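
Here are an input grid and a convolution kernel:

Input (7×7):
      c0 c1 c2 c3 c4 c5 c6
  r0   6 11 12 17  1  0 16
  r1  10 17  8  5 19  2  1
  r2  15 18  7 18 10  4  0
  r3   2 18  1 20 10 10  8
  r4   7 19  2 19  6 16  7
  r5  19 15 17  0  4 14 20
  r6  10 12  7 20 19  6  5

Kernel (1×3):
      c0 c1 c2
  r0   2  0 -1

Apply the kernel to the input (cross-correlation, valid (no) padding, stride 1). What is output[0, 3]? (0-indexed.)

34

The receptive field on the input at this output position is [17 1 0]. Elementwise product with the kernel and sum: 17·2 + 0·-1.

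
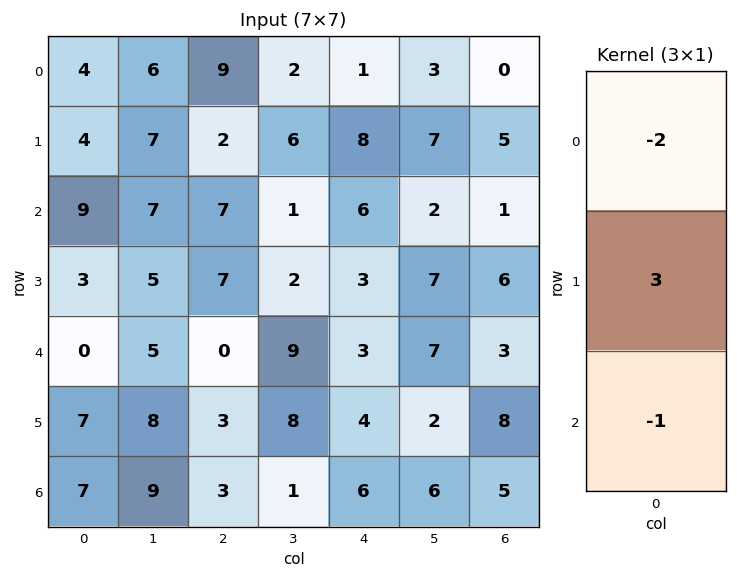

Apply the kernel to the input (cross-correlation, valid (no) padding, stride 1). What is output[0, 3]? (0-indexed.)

The receptive field on the input at this output position is [2 / 6 / 1]. Elementwise product with the kernel and sum: 2·-2 + 6·3 + 1·-1.

13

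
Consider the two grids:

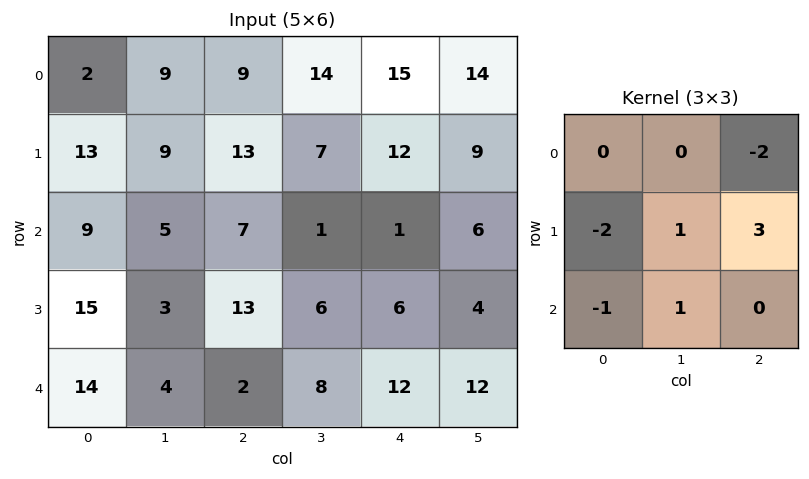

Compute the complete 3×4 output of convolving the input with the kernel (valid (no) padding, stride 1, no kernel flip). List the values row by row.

0 -10 -19 -3
-30 -4 -41 -1
-12 21 2 -2

Output[0,0]: The receptive field on the input at this output position is [2 9 9 / 13 9 13 / 9 5 7]. Elementwise product with the kernel and sum: 9·-2 + 13·-2 + 9·1 + 13·3 + 9·-1 + 5·1.
Output[0,1]: The receptive field on the input at this output position is [9 9 14 / 9 13 7 / 5 7 1]. Elementwise product with the kernel and sum: 14·-2 + 9·-2 + 13·1 + 7·3 + 5·-1 + 7·1.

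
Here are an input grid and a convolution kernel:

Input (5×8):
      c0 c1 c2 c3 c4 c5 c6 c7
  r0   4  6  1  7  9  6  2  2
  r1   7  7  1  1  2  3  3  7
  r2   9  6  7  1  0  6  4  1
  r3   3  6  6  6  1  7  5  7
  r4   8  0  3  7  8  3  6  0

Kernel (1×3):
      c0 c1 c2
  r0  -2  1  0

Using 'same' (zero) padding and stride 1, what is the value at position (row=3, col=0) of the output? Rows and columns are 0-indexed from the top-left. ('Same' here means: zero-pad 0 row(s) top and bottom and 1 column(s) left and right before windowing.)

The receptive field on the zero-padded input at this output position is [0 3 6]. Elementwise product with the kernel and sum: 0·-2 + 3·1.

3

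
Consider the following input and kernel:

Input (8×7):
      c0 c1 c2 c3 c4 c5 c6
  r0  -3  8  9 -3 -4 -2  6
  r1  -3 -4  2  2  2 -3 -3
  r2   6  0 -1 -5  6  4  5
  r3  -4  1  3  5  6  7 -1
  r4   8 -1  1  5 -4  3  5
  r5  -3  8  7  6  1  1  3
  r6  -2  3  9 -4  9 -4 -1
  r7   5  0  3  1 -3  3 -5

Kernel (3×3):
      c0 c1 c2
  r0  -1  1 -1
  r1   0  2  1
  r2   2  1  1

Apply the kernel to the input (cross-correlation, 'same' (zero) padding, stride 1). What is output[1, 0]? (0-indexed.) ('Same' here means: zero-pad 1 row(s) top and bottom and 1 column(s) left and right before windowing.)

The receptive field on the zero-padded input at this output position is [0 -3 8 / 0 -3 -4 / 0 6 0]. Elementwise product with the kernel and sum: 0·-1 + -3·1 + 8·-1 + -3·2 + -4·1 + 0·2 + 6·1 + 0·1.

-15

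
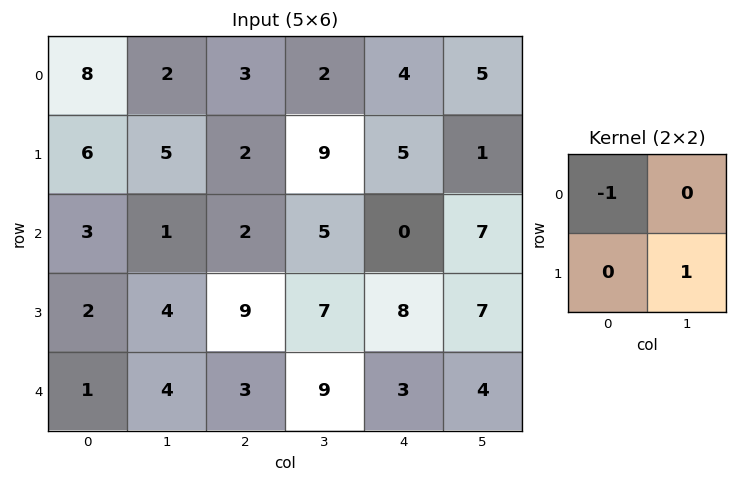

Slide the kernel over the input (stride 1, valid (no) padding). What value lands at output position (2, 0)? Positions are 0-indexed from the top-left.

The receptive field on the input at this output position is [3 1 / 2 4]. Elementwise product with the kernel and sum: 3·-1 + 4·1.

1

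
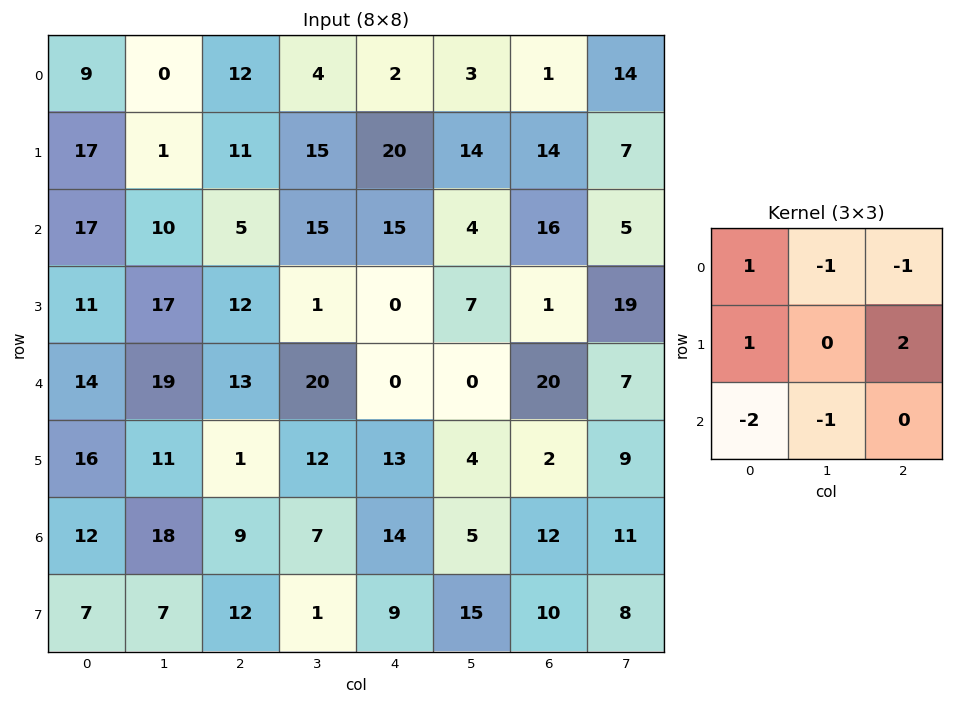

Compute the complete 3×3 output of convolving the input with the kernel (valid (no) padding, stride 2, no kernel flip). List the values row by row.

Output[0,0]: The receptive field on the input at this output position is [9 0 12 / 17 1 11 / 17 10 5]. Elementwise product with the kernel and sum: 9·1 + 0·-1 + 12·-1 + 17·1 + 11·2 + 17·-2 + 10·-1.
Output[0,1]: The receptive field on the input at this output position is [12 4 2 / 11 15 20 / 5 15 15]. Elementwise product with the kernel and sum: 12·1 + 4·-1 + 2·-1 + 11·1 + 20·2 + 5·-2 + 15·-1.

-8 32 12
-10 -59 -3
-42 -5 -36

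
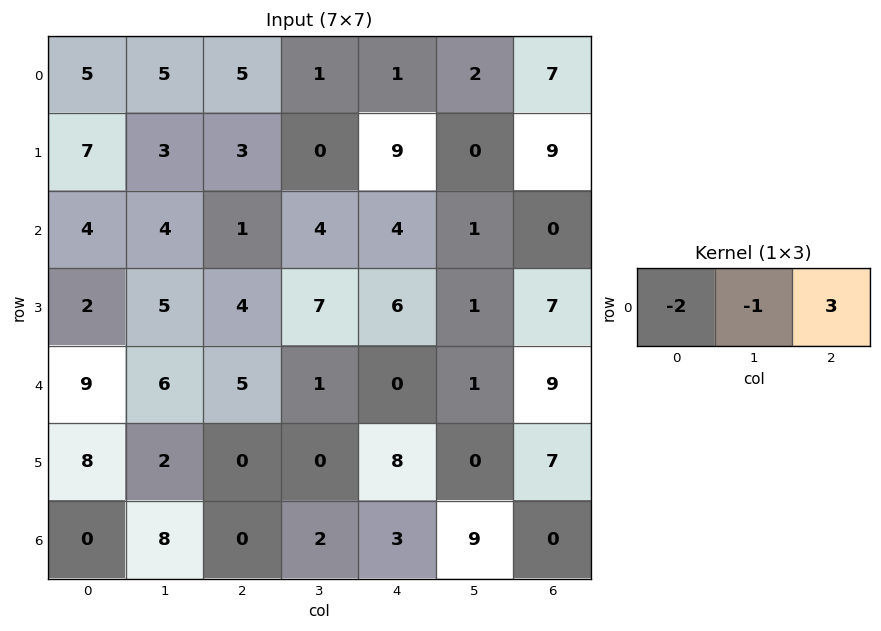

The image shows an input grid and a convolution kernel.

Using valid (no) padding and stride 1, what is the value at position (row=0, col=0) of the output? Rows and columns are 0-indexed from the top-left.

The receptive field on the input at this output position is [5 5 5]. Elementwise product with the kernel and sum: 5·-2 + 5·-1 + 5·3.

0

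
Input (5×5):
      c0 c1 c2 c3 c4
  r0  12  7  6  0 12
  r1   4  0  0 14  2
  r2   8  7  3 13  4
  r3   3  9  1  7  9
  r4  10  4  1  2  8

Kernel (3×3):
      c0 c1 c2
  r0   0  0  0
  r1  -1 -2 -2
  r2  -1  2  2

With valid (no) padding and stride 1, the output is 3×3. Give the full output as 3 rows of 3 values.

8 -3 -1
-11 -32 -6
-23 -23 -14

Output[0,0]: The receptive field on the input at this output position is [12 7 6 / 4 0 0 / 8 7 3]. Elementwise product with the kernel and sum: 4·-1 + 0·-2 + 0·-2 + 8·-1 + 7·2 + 3·2.
Output[0,1]: The receptive field on the input at this output position is [7 6 0 / 0 0 14 / 7 3 13]. Elementwise product with the kernel and sum: 0·-1 + 0·-2 + 14·-2 + 7·-1 + 3·2 + 13·2.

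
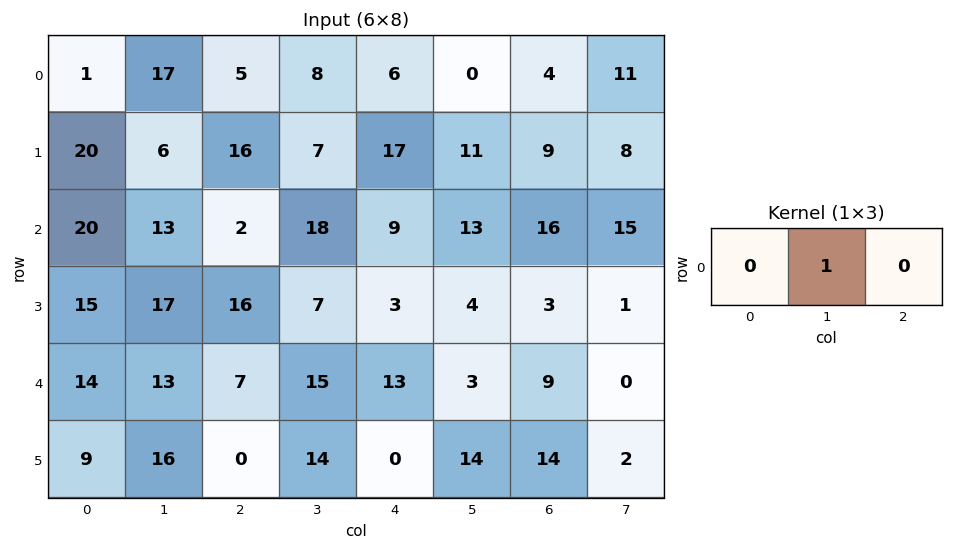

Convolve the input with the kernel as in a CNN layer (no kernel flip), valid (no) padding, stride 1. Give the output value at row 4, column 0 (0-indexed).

13

The receptive field on the input at this output position is [14 13 7]. Elementwise product with the kernel and sum: 13·1.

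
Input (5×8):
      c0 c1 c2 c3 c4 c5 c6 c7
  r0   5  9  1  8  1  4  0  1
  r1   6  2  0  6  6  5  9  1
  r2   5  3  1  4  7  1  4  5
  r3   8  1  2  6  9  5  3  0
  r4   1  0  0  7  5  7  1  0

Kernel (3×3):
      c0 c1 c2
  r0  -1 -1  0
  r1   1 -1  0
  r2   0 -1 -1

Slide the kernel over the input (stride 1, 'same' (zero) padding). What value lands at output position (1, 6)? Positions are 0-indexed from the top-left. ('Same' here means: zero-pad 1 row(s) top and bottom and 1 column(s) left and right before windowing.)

-17

The receptive field on the zero-padded input at this output position is [4 0 1 / 5 9 1 / 1 4 5]. Elementwise product with the kernel and sum: 4·-1 + 0·-1 + 5·1 + 9·-1 + 4·-1 + 5·-1.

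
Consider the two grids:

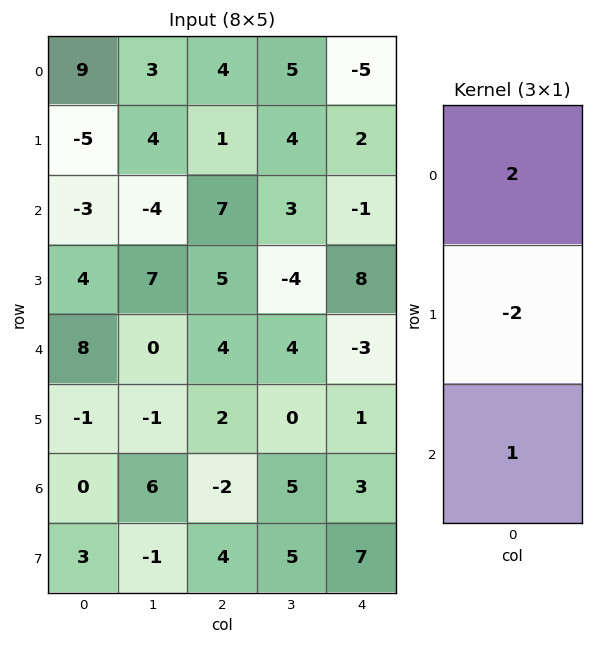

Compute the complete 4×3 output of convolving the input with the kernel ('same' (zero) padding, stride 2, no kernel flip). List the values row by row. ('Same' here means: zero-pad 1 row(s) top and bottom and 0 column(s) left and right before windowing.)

-23 -7 12
0 -7 14
-9 4 23
1 12 3

Output[0,0]: The receptive field on the zero-padded input at this output position is [0 / 9 / -5]. Elementwise product with the kernel and sum: 0·2 + 9·-2 + -5·1.
Output[0,1]: The receptive field on the zero-padded input at this output position is [0 / 4 / 1]. Elementwise product with the kernel and sum: 0·2 + 4·-2 + 1·1.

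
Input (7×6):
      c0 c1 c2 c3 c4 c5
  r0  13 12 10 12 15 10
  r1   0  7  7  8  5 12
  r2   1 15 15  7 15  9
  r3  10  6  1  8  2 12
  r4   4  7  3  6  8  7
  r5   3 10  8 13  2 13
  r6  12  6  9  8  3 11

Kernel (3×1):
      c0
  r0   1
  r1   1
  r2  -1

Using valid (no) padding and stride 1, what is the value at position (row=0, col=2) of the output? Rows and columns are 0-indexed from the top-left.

The receptive field on the input at this output position is [10 / 7 / 15]. Elementwise product with the kernel and sum: 10·1 + 7·1 + 15·-1.

2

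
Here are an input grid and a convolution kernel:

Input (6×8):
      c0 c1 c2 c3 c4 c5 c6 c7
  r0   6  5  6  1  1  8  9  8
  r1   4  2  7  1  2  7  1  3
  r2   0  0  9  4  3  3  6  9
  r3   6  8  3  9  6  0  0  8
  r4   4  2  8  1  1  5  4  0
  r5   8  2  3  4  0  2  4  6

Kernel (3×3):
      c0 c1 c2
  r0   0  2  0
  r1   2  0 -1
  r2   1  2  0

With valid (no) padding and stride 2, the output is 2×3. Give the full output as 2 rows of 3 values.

11 31 28
17 18 29

Output[0,0]: The receptive field on the input at this output position is [6 5 6 / 4 2 7 / 0 0 9]. Elementwise product with the kernel and sum: 5·2 + 4·2 + 7·-1 + 0·1 + 0·2.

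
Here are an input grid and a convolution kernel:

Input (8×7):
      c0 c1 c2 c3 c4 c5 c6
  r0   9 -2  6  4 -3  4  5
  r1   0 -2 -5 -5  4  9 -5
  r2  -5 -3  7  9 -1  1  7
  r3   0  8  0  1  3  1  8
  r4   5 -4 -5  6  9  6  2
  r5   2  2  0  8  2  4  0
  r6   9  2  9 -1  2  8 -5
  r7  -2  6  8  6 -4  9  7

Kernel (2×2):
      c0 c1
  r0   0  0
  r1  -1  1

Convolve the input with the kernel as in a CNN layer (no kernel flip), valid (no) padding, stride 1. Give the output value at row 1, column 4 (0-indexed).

The receptive field on the input at this output position is [4 9 / -1 1]. Elementwise product with the kernel and sum: -1·-1 + 1·1.

2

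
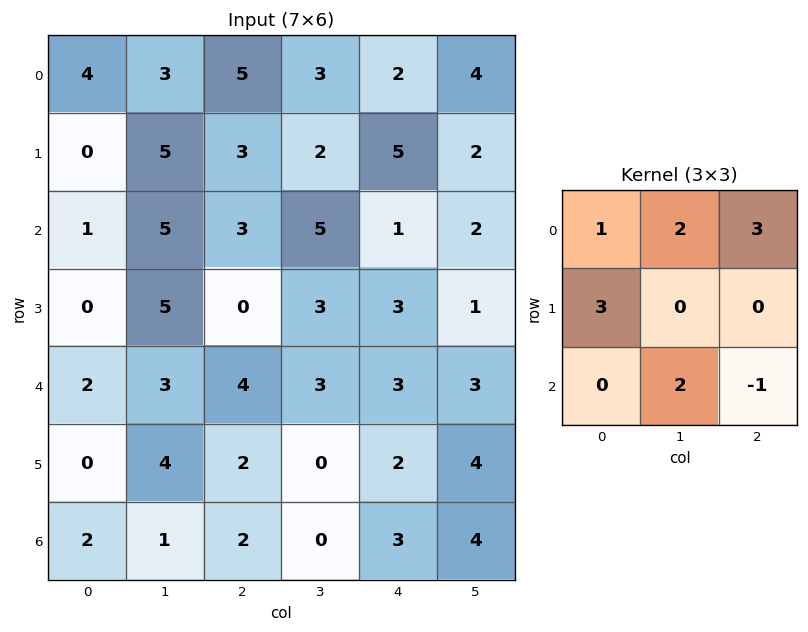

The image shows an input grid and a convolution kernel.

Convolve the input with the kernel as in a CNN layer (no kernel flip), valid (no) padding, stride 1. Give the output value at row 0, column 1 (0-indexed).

The receptive field on the input at this output position is [3 5 3 / 5 3 2 / 5 3 5]. Elementwise product with the kernel and sum: 3·1 + 5·2 + 3·3 + 5·3 + 3·2 + 5·-1.

38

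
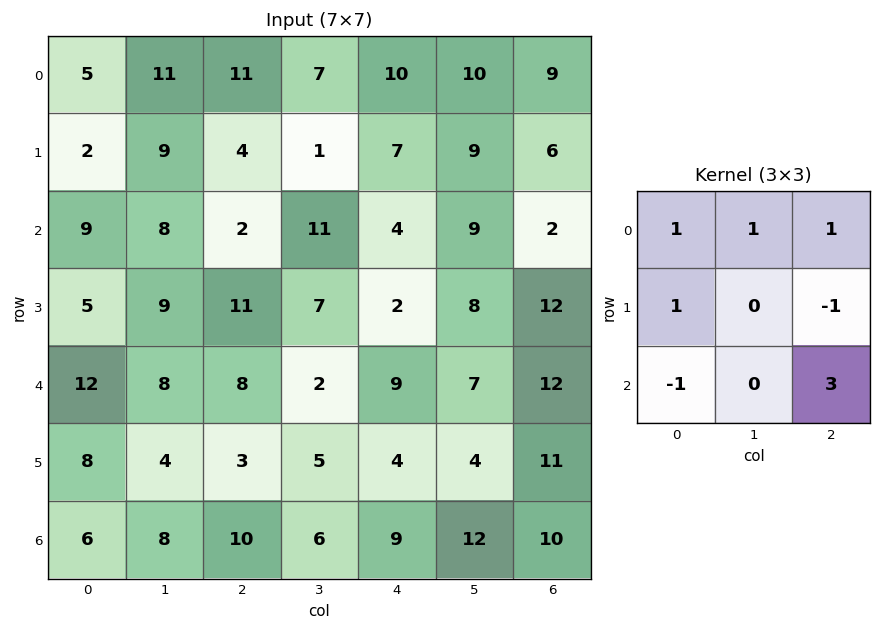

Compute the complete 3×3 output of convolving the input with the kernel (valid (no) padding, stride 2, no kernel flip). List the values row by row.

Output[0,0]: The receptive field on the input at this output position is [5 11 11 / 2 9 4 / 9 8 2]. Elementwise product with the kernel and sum: 5·1 + 11·1 + 11·1 + 2·1 + 4·-1 + 9·-1 + 2·3.

22 35 32
25 45 32
57 35 42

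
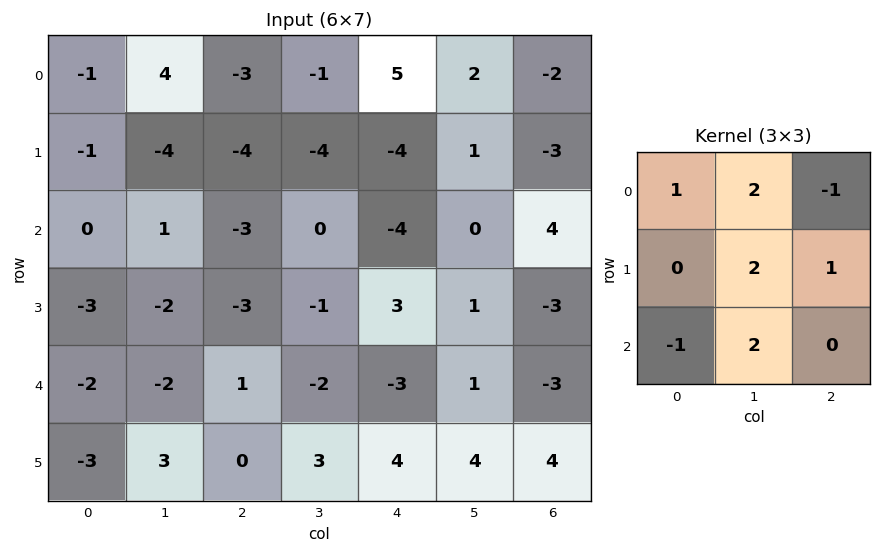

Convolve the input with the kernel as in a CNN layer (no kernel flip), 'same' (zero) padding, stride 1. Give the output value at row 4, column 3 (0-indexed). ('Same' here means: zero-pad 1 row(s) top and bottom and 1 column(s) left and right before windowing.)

-9

The receptive field on the zero-padded input at this output position is [-3 -1 3 / 1 -2 -3 / 0 3 4]. Elementwise product with the kernel and sum: -3·1 + -1·2 + 3·-1 + -2·2 + -3·1 + 0·-1 + 3·2.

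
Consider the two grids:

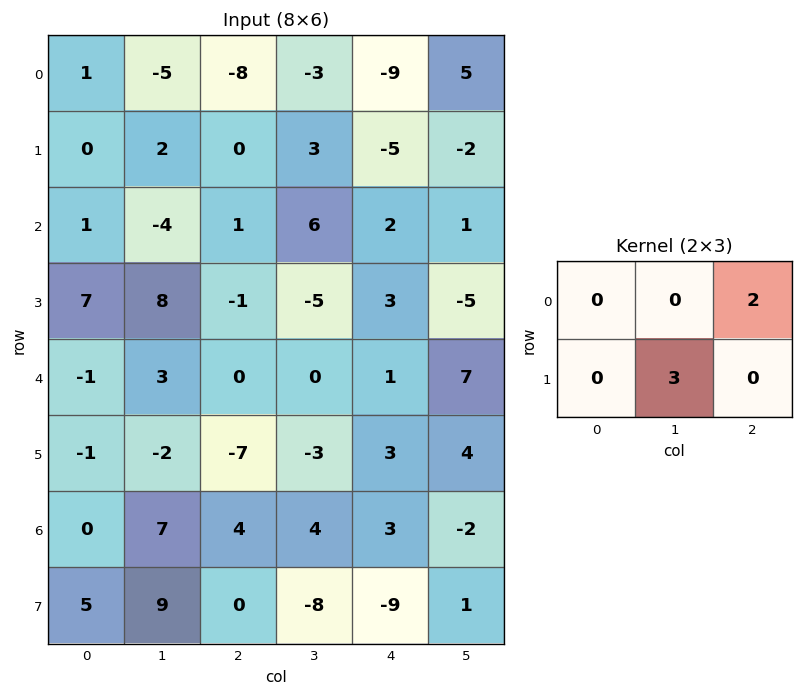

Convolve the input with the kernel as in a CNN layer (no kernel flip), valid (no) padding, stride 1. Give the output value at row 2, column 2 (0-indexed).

The receptive field on the input at this output position is [1 6 2 / -1 -5 3]. Elementwise product with the kernel and sum: 2·2 + -5·3.

-11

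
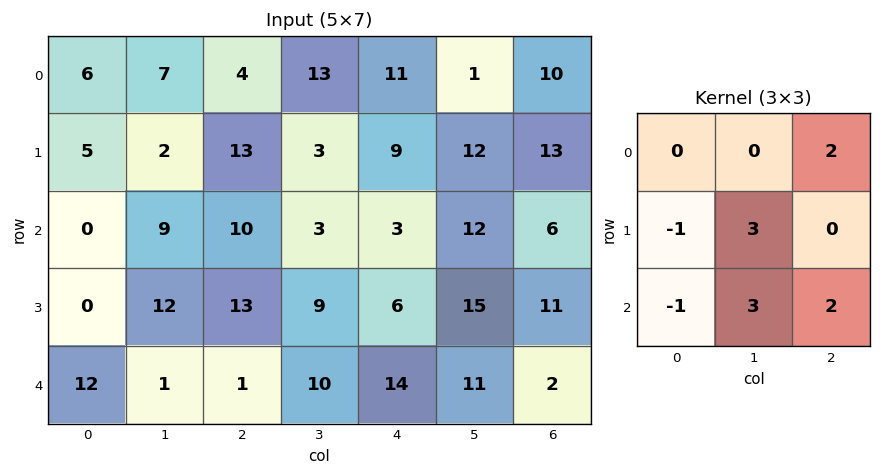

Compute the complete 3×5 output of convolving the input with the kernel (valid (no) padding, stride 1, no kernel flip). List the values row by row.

Output[0,0]: The receptive field on the input at this output position is [6 7 4 / 5 2 13 / 0 9 10]. Elementwise product with the kernel and sum: 4·2 + 5·-1 + 2·3 + 0·-1 + 9·3 + 10·2.
Output[0,1]: The receptive field on the input at this output position is [7 4 13 / 2 13 3 / 9 10 3]. Elementwise product with the kernel and sum: 13·2 + 2·-1 + 13·3 + 9·-1 + 10·3 + 3·2.

56 90 23 56 92
115 72 43 69 120
49 55 77 87 74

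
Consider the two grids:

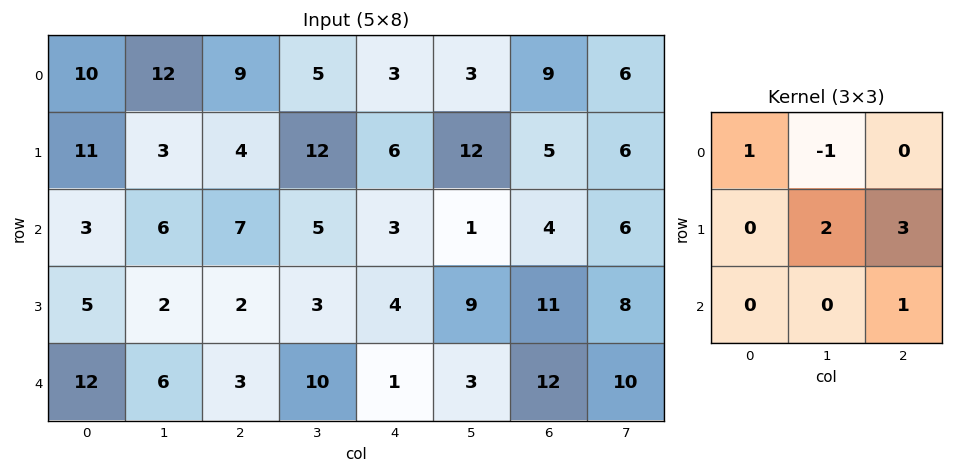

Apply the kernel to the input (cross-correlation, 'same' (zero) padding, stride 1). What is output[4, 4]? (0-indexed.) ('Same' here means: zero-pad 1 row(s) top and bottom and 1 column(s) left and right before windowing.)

10

The receptive field on the zero-padded input at this output position is [3 4 9 / 10 1 3 / 0 0 0]. Elementwise product with the kernel and sum: 3·1 + 4·-1 + 1·2 + 3·3 + 0·1.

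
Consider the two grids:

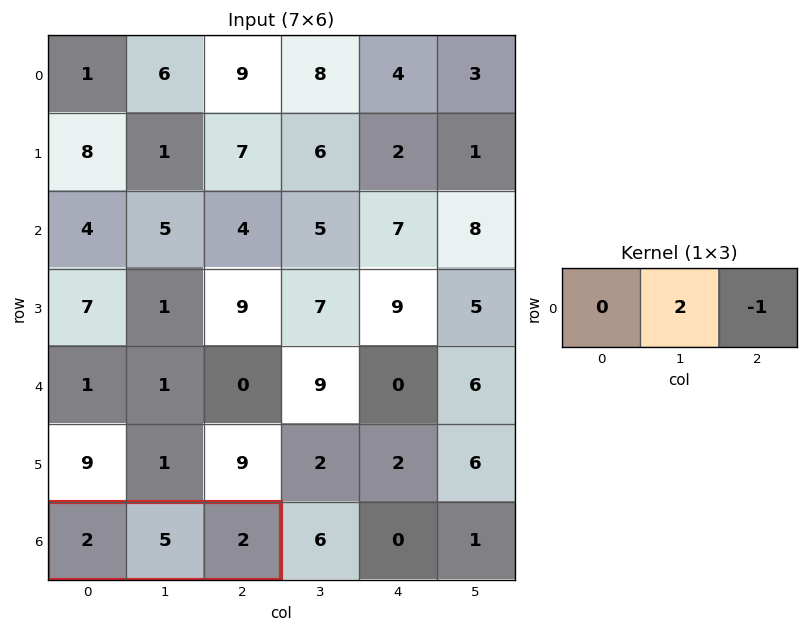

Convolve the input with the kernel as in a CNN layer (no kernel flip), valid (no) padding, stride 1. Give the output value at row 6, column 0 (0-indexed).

The receptive field on the input at this output position is [2 5 2]. Elementwise product with the kernel and sum: 5·2 + 2·-1.

8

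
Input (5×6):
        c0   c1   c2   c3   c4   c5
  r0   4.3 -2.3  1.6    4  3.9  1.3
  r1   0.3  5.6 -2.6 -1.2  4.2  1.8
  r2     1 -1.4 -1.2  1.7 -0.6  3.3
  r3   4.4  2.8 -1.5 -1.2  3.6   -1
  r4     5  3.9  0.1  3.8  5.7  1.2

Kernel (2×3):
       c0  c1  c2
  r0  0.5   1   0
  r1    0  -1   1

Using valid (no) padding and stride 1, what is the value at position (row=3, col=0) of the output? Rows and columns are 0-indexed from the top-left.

The receptive field on the input at this output position is [4.4 2.8 -1.5 / 5 3.9 0.1]. Elementwise product with the kernel and sum: 4.4·0.5 + 2.8·1 + 3.9·-1 + 0.1·1.

1.2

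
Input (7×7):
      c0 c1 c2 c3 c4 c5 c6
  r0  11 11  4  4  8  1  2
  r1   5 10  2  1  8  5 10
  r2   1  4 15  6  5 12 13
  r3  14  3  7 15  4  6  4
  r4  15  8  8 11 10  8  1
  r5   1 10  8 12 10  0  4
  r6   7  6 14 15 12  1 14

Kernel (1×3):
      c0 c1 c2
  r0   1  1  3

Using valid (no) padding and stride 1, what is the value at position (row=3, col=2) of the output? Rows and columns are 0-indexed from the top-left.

The receptive field on the input at this output position is [7 15 4]. Elementwise product with the kernel and sum: 7·1 + 15·1 + 4·3.

34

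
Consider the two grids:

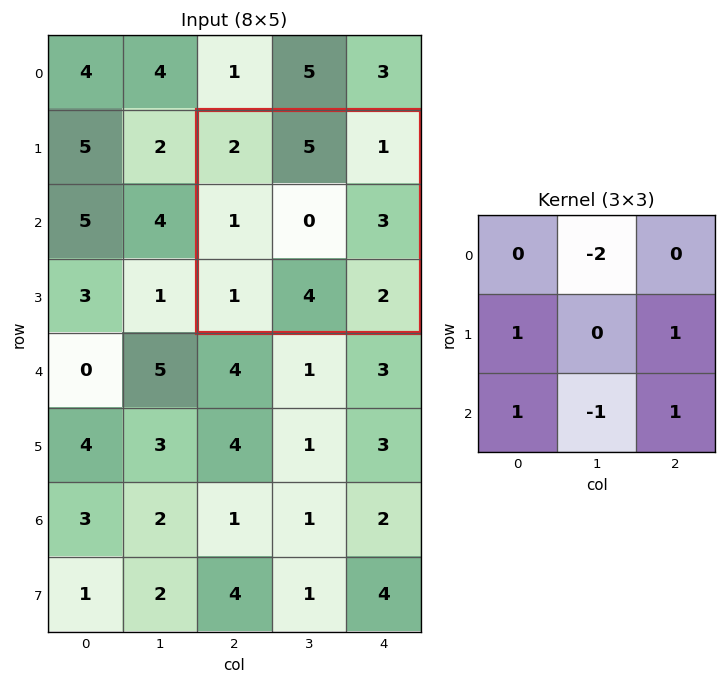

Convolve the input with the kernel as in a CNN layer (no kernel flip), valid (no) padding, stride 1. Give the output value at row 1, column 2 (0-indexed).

The receptive field on the input at this output position is [2 5 1 / 1 0 3 / 1 4 2]. Elementwise product with the kernel and sum: 5·-2 + 1·1 + 3·1 + 1·1 + 4·-1 + 2·1.

-7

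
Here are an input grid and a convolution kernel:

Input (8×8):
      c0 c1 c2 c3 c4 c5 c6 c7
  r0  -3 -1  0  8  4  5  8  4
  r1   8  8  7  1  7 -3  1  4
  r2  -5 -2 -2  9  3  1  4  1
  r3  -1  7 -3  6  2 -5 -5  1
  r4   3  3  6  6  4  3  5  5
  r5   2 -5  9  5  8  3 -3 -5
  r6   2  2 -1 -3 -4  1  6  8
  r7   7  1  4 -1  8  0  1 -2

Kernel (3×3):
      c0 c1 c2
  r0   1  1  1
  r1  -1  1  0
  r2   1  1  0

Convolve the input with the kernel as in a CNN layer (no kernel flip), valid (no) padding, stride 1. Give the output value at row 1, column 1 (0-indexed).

The receptive field on the input at this output position is [8 7 1 / -2 -2 9 / 7 -3 6]. Elementwise product with the kernel and sum: 8·1 + 7·1 + 1·1 + -2·-1 + -2·1 + 7·1 + -3·1.

20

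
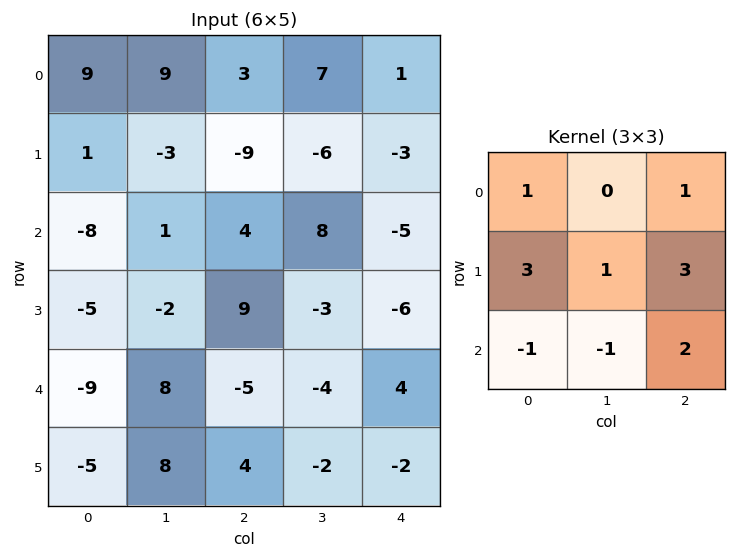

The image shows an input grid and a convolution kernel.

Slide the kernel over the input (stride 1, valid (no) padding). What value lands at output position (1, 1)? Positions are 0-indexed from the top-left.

The receptive field on the input at this output position is [-3 -9 -6 / 1 4 8 / -2 9 -3]. Elementwise product with the kernel and sum: -3·1 + -6·1 + 1·3 + 4·1 + 8·3 + -2·-1 + 9·-1 + -3·2.

9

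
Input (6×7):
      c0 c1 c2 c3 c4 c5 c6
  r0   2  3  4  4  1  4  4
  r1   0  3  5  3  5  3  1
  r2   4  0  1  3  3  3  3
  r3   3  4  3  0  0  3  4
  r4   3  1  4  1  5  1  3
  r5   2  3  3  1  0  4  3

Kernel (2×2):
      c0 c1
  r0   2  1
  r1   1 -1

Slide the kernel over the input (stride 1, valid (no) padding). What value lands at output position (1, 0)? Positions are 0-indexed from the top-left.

7

The receptive field on the input at this output position is [0 3 / 4 0]. Elementwise product with the kernel and sum: 0·2 + 3·1 + 4·1 + 0·-1.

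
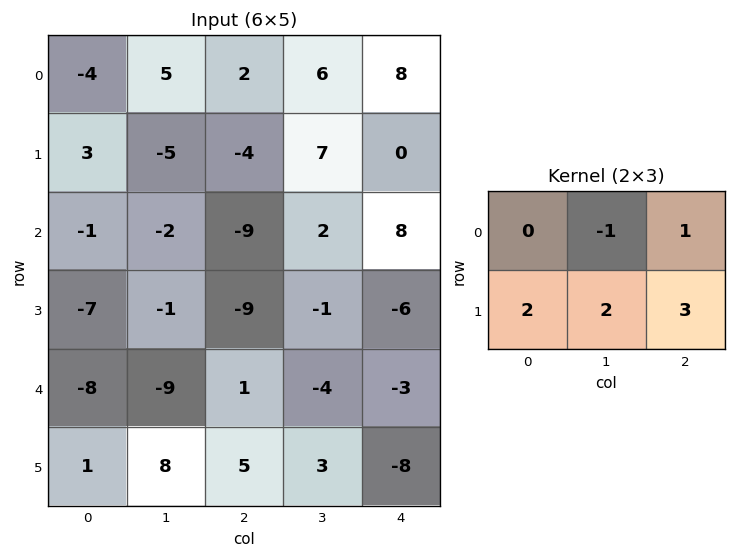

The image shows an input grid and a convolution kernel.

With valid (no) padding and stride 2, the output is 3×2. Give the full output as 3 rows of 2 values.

-19 8
-50 -32
43 -7

Output[0,0]: The receptive field on the input at this output position is [-4 5 2 / 3 -5 -4]. Elementwise product with the kernel and sum: 5·-1 + 2·1 + 3·2 + -5·2 + -4·3.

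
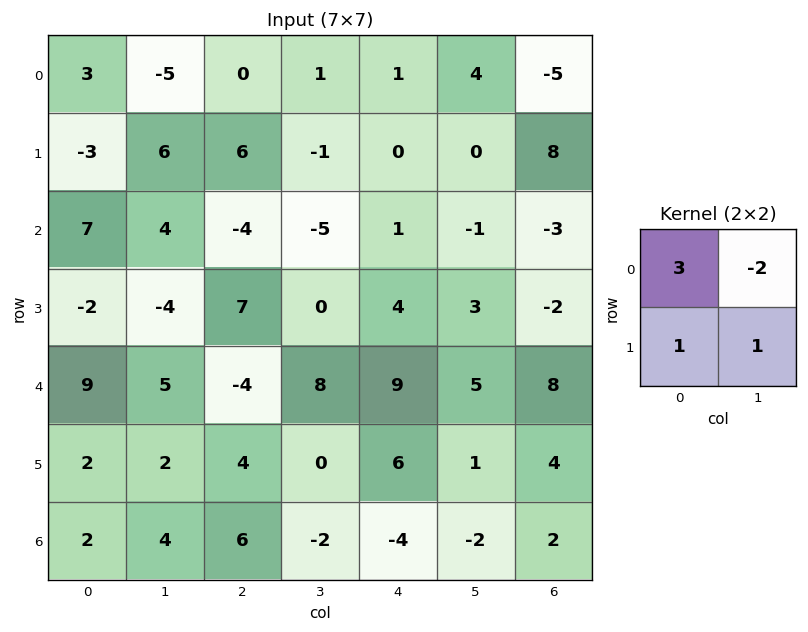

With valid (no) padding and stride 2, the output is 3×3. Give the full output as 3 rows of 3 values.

Output[0,0]: The receptive field on the input at this output position is [3 -5 / -3 6]. Elementwise product with the kernel and sum: 3·3 + -5·-2 + -3·1 + 6·1.

22 3 -5
7 5 12
21 -24 24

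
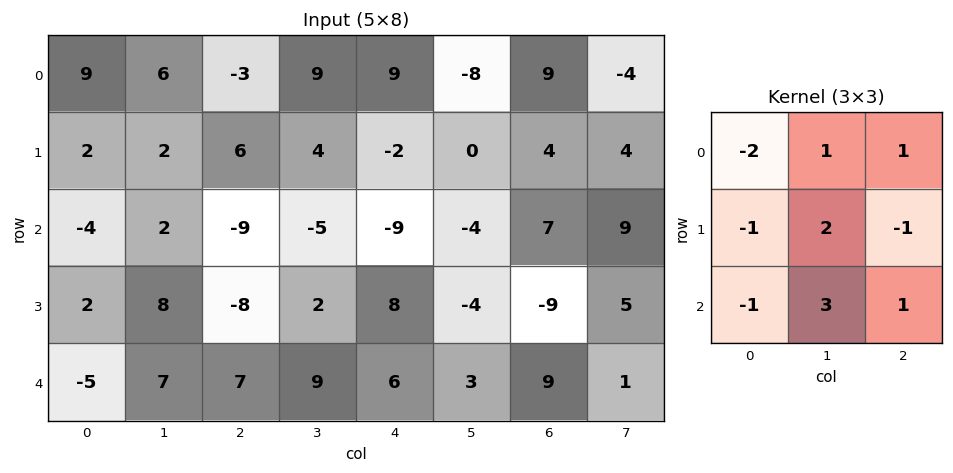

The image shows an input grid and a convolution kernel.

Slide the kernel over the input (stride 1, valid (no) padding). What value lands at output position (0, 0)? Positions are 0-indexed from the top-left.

The receptive field on the input at this output position is [9 6 -3 / 2 2 6 / -4 2 -9]. Elementwise product with the kernel and sum: 9·-2 + 6·1 + -3·1 + 2·-1 + 2·2 + 6·-1 + -4·-1 + 2·3 + -9·1.

-18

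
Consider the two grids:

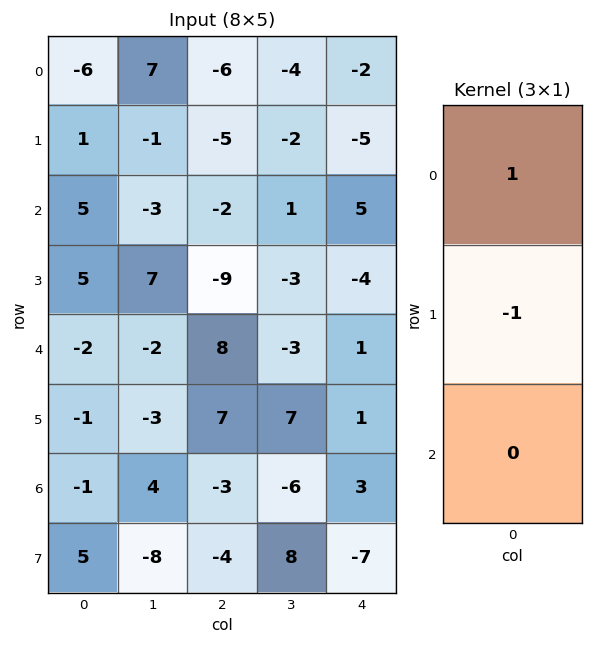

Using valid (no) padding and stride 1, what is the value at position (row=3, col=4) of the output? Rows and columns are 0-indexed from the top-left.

-5

The receptive field on the input at this output position is [-4 / 1 / 1]. Elementwise product with the kernel and sum: -4·1 + 1·-1.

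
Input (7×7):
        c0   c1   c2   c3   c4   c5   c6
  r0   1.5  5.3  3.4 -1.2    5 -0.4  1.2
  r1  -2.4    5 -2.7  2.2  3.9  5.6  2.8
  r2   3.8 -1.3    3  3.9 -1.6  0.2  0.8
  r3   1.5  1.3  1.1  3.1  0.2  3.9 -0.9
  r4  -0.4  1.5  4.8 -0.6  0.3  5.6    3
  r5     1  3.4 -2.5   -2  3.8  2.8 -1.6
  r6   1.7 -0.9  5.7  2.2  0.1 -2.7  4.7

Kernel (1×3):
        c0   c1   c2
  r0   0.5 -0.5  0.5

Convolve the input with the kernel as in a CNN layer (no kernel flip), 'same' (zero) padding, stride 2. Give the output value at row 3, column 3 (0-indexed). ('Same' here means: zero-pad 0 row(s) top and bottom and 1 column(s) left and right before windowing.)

The receptive field on the zero-padded input at this output position is [-2.7 4.7 0]. Elementwise product with the kernel and sum: -2.7·0.5 + 4.7·-0.5 + 0·0.5.

-3.7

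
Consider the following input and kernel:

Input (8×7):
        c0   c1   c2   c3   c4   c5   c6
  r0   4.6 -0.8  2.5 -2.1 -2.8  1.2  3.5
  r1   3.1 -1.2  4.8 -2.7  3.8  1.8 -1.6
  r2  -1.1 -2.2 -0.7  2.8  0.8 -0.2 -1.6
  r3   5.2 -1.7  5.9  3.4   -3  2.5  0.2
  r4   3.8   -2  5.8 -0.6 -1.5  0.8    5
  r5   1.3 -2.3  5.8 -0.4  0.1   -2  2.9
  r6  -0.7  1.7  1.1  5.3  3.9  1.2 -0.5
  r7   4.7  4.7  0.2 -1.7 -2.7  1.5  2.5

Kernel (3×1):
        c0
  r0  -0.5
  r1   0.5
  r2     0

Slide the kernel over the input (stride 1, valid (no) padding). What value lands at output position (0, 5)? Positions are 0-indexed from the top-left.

0.3

The receptive field on the input at this output position is [1.2 / 1.8 / -0.2]. Elementwise product with the kernel and sum: 1.2·-0.5 + 1.8·0.5.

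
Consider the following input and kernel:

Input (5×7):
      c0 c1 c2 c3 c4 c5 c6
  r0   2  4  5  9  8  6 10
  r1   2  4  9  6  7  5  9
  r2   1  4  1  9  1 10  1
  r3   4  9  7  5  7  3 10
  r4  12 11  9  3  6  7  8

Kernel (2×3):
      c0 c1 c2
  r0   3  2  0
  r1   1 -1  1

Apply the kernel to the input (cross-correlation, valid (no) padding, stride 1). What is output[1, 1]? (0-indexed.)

42

The receptive field on the input at this output position is [4 9 6 / 4 1 9]. Elementwise product with the kernel and sum: 4·3 + 9·2 + 4·1 + 1·-1 + 9·1.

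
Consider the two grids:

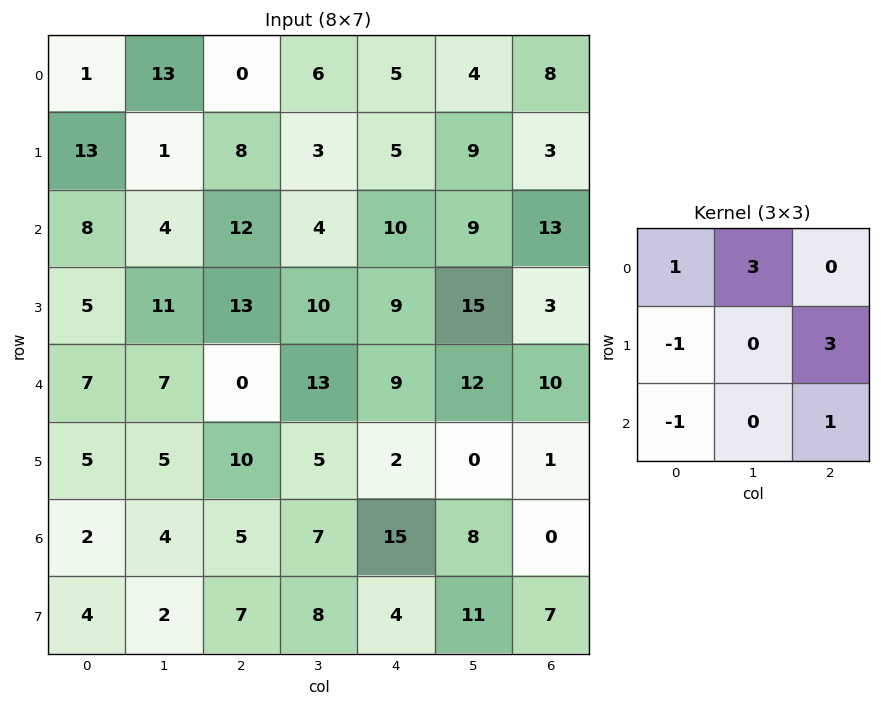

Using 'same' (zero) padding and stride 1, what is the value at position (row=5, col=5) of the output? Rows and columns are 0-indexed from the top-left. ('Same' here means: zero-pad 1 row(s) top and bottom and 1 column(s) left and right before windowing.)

31

The receptive field on the zero-padded input at this output position is [9 12 10 / 2 0 1 / 15 8 0]. Elementwise product with the kernel and sum: 9·1 + 12·3 + 2·-1 + 1·3 + 15·-1 + 0·1.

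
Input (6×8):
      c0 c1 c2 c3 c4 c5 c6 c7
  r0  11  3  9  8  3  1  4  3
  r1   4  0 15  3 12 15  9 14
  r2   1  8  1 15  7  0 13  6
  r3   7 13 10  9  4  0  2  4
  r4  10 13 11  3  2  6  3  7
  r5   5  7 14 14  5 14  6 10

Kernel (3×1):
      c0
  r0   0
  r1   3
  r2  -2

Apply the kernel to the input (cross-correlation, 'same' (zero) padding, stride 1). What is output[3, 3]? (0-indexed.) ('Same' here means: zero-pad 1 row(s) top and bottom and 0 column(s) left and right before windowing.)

21

The receptive field on the zero-padded input at this output position is [15 / 9 / 3]. Elementwise product with the kernel and sum: 9·3 + 3·-2.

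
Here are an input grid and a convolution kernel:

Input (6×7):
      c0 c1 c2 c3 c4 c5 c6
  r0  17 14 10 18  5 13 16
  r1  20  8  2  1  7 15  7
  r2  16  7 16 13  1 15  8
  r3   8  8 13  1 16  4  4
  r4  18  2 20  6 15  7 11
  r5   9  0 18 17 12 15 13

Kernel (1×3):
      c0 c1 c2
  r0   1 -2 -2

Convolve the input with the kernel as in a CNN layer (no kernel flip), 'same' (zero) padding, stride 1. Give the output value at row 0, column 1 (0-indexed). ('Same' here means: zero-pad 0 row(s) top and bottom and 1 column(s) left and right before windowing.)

The receptive field on the zero-padded input at this output position is [17 14 10]. Elementwise product with the kernel and sum: 17·1 + 14·-2 + 10·-2.

-31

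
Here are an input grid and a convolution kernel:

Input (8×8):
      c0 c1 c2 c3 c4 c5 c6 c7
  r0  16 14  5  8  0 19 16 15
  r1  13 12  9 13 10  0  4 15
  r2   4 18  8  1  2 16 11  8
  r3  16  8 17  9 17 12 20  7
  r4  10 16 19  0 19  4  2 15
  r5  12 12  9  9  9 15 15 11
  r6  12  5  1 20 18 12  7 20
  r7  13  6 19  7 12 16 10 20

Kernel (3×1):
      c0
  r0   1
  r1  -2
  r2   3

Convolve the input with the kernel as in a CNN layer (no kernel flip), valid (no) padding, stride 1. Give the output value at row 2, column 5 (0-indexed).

The receptive field on the input at this output position is [16 / 12 / 4]. Elementwise product with the kernel and sum: 16·1 + 12·-2 + 4·3.

4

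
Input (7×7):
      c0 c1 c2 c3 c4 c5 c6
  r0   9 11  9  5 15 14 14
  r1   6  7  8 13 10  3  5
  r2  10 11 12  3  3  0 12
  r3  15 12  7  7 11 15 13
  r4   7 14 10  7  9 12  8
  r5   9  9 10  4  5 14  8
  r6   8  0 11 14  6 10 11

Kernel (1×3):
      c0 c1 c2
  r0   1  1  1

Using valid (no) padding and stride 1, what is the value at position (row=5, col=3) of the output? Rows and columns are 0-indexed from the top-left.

23

The receptive field on the input at this output position is [4 5 14]. Elementwise product with the kernel and sum: 4·1 + 5·1 + 14·1.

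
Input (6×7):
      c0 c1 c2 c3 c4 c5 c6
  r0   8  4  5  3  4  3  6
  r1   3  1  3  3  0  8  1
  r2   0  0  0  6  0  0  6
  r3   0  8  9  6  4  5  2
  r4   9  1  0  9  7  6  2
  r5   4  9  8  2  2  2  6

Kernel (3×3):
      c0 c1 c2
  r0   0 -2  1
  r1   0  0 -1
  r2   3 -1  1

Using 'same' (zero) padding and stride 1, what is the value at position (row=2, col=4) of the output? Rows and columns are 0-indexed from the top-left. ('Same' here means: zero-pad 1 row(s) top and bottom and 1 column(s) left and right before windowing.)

The receptive field on the zero-padded input at this output position is [3 0 8 / 6 0 0 / 6 4 5]. Elementwise product with the kernel and sum: 0·-2 + 8·1 + 0·-1 + 6·3 + 4·-1 + 5·1.

27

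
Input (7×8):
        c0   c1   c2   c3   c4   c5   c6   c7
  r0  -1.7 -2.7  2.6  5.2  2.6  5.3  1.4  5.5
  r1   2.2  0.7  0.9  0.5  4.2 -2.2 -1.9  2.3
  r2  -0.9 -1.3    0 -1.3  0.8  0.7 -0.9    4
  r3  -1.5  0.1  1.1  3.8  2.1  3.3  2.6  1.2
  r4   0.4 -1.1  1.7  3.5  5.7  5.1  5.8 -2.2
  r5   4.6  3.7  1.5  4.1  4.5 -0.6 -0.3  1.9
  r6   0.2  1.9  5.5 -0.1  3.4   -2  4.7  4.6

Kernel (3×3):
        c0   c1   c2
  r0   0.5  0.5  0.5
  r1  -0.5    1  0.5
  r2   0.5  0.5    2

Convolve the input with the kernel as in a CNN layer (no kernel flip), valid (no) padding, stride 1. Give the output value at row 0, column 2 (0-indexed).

8.3

The receptive field on the input at this output position is [2.6 5.2 2.6 / 0.9 0.5 4.2 / 0 -1.3 0.8]. Elementwise product with the kernel and sum: 2.6·0.5 + 5.2·0.5 + 2.6·0.5 + 0.9·-0.5 + 0.5·1 + 4.2·0.5 + 0·0.5 + -1.3·0.5 + 0.8·2.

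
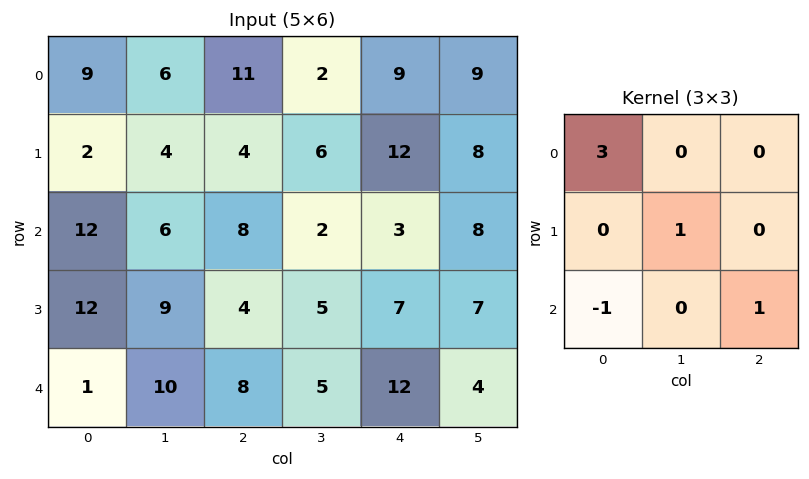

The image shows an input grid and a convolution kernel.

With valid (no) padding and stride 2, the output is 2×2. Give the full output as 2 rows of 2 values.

Output[0,0]: The receptive field on the input at this output position is [9 6 11 / 2 4 4 / 12 6 8]. Elementwise product with the kernel and sum: 9·3 + 4·1 + 12·-1 + 8·1.

27 34
52 33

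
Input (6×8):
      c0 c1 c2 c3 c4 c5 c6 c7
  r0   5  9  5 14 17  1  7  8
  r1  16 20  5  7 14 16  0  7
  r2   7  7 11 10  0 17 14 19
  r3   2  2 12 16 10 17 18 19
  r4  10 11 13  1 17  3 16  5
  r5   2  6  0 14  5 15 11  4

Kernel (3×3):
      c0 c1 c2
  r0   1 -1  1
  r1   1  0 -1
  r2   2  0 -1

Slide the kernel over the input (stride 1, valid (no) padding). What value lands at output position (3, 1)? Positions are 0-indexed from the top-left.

The receptive field on the input at this output position is [2 12 16 / 11 13 1 / 6 0 14]. Elementwise product with the kernel and sum: 2·1 + 12·-1 + 16·1 + 11·1 + 1·-1 + 6·2 + 14·-1.

14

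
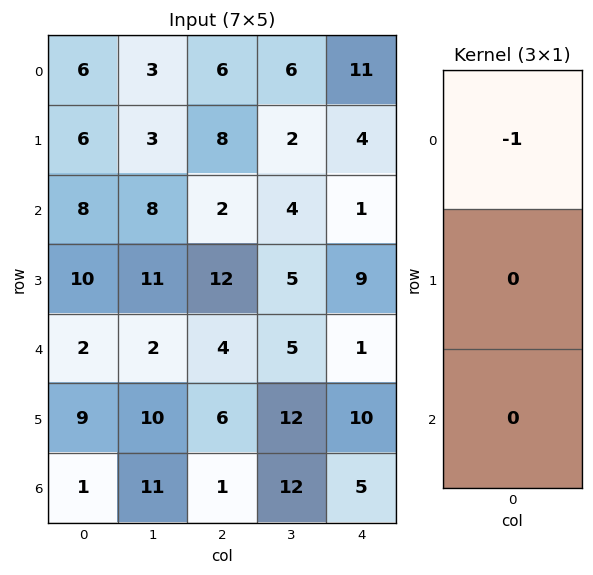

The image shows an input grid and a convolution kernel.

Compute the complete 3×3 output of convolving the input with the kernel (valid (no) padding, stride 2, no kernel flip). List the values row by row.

-6 -6 -11
-8 -2 -1
-2 -4 -1

Output[0,0]: The receptive field on the input at this output position is [6 / 6 / 8]. Elementwise product with the kernel and sum: 6·-1.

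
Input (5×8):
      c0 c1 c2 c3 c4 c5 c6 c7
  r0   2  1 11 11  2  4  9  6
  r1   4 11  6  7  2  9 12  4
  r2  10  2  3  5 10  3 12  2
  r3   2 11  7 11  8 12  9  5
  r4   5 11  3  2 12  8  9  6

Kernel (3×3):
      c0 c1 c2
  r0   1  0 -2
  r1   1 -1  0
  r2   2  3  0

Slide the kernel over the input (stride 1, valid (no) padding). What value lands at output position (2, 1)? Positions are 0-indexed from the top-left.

The receptive field on the input at this output position is [2 3 5 / 11 7 11 / 11 3 2]. Elementwise product with the kernel and sum: 2·1 + 5·-2 + 11·1 + 7·-1 + 11·2 + 3·3.

27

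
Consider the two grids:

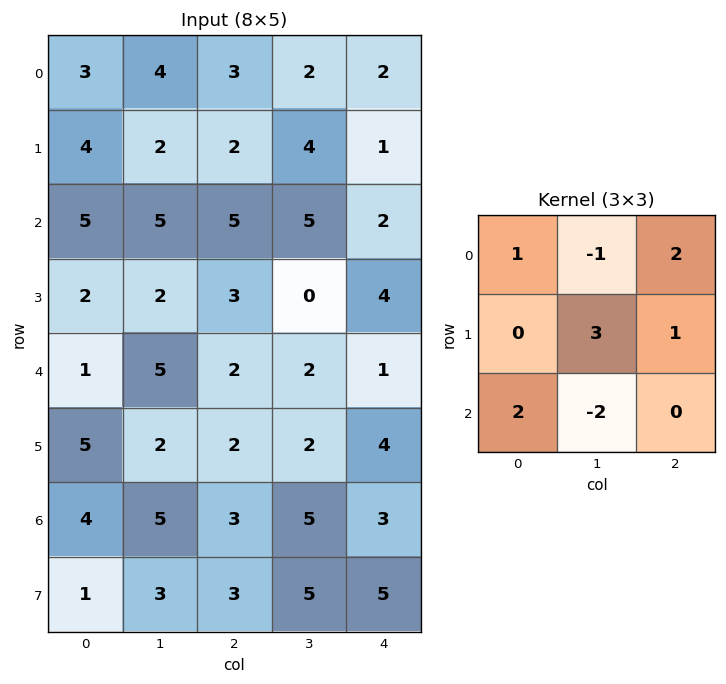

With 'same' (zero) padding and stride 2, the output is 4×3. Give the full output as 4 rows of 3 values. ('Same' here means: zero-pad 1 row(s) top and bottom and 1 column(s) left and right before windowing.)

5 11 12
16 26 1
0 7 -5
14 18 7

Output[0,0]: The receptive field on the zero-padded input at this output position is [0 0 0 / 0 3 4 / 0 4 2]. Elementwise product with the kernel and sum: 0·1 + 0·-1 + 0·2 + 3·3 + 4·1 + 0·2 + 4·-2.
Output[0,1]: The receptive field on the zero-padded input at this output position is [0 0 0 / 4 3 2 / 2 2 4]. Elementwise product with the kernel and sum: 0·1 + 0·-1 + 0·2 + 3·3 + 2·1 + 2·2 + 2·-2.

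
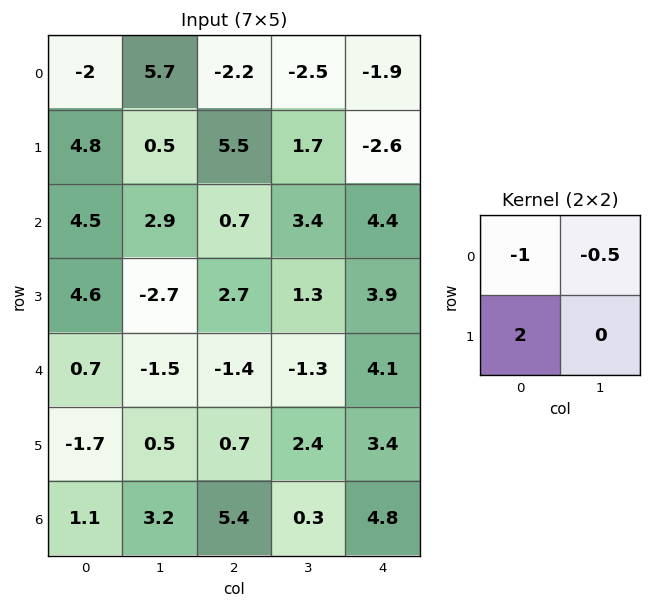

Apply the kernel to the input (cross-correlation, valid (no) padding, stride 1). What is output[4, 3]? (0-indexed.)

The receptive field on the input at this output position is [-1.3 4.1 / 2.4 3.4]. Elementwise product with the kernel and sum: -1.3·-1 + 4.1·-0.5 + 2.4·2.

4.05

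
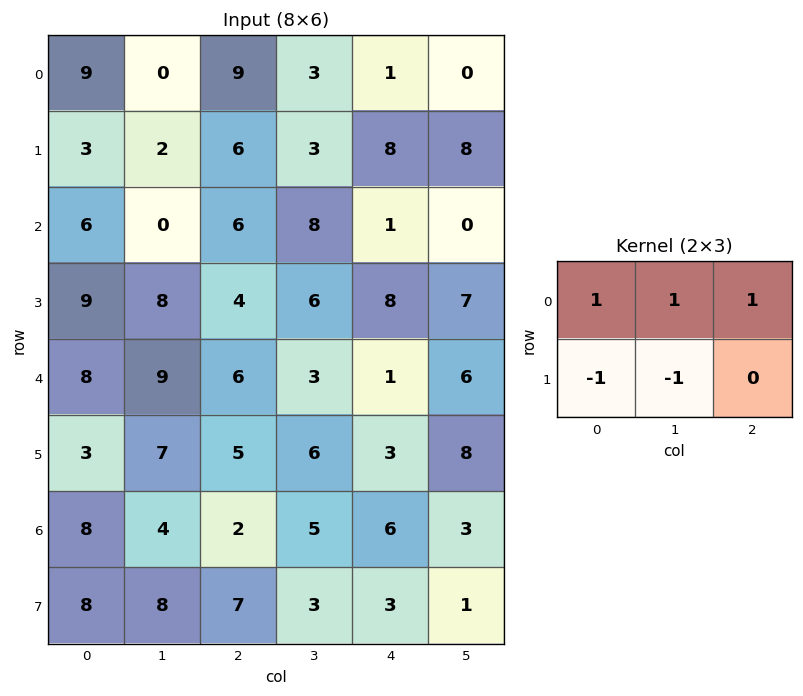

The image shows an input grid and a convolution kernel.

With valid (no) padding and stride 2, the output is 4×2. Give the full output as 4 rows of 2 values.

Output[0,0]: The receptive field on the input at this output position is [9 0 9 / 3 2 6]. Elementwise product with the kernel and sum: 9·1 + 0·1 + 9·1 + 3·-1 + 2·-1.

13 4
-5 5
13 -1
-2 3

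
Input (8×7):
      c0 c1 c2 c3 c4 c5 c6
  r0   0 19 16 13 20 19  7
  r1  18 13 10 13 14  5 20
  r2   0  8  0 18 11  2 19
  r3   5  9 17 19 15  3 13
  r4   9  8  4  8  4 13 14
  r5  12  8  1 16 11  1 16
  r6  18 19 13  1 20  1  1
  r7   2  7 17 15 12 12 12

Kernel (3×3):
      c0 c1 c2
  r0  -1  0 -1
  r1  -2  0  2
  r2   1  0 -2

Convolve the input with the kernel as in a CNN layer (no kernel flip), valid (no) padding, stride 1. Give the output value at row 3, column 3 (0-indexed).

2

The receptive field on the input at this output position is [19 15 3 / 8 4 13 / 16 11 1]. Elementwise product with the kernel and sum: 19·-1 + 3·-1 + 8·-2 + 13·2 + 16·1 + 1·-2.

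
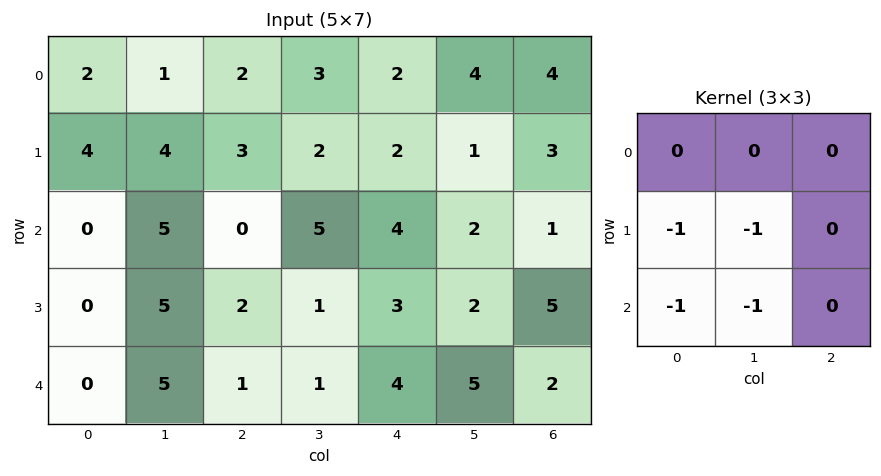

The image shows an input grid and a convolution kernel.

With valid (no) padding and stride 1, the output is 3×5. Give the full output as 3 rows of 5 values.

-13 -12 -10 -13 -9
-10 -12 -8 -13 -11
-10 -13 -5 -9 -14

Output[0,0]: The receptive field on the input at this output position is [2 1 2 / 4 4 3 / 0 5 0]. Elementwise product with the kernel and sum: 4·-1 + 4·-1 + 0·-1 + 5·-1.
Output[0,1]: The receptive field on the input at this output position is [1 2 3 / 4 3 2 / 5 0 5]. Elementwise product with the kernel and sum: 4·-1 + 3·-1 + 5·-1 + 0·-1.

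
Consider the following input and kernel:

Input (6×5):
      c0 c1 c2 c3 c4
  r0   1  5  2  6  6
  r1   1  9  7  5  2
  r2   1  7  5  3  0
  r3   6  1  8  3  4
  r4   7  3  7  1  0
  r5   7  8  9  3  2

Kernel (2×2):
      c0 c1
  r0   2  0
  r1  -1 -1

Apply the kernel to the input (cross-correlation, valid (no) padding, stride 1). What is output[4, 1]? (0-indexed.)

The receptive field on the input at this output position is [3 7 / 8 9]. Elementwise product with the kernel and sum: 3·2 + 8·-1 + 9·-1.

-11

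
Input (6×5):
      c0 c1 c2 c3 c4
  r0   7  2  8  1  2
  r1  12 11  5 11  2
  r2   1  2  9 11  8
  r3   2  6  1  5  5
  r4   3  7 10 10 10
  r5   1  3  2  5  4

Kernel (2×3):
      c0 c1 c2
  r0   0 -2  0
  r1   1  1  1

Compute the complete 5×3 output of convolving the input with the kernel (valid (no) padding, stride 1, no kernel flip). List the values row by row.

24 11 16
-10 12 6
5 -6 -11
8 25 20
-8 -10 -9

Output[0,0]: The receptive field on the input at this output position is [7 2 8 / 12 11 5]. Elementwise product with the kernel and sum: 2·-2 + 12·1 + 11·1 + 5·1.
Output[0,1]: The receptive field on the input at this output position is [2 8 1 / 11 5 11]. Elementwise product with the kernel and sum: 8·-2 + 11·1 + 5·1 + 11·1.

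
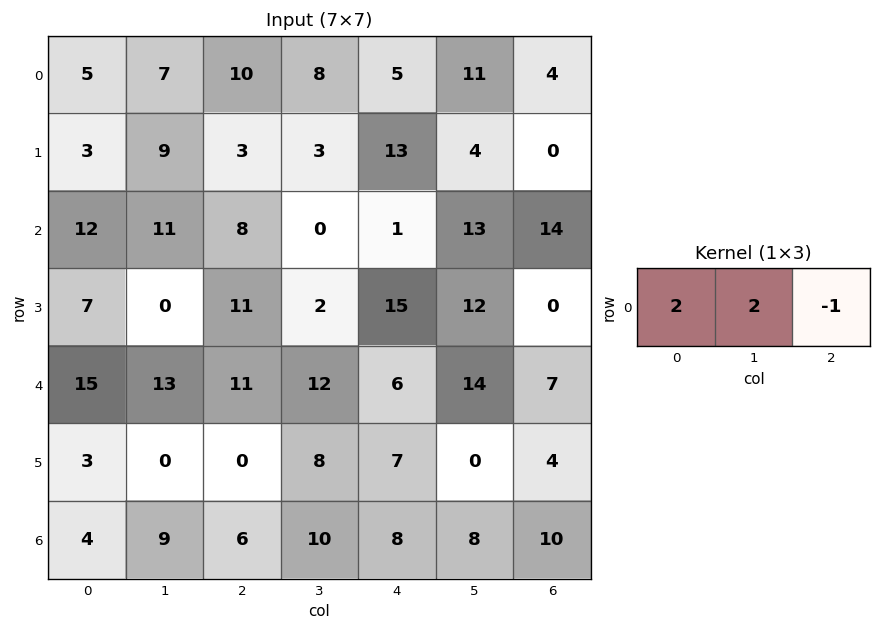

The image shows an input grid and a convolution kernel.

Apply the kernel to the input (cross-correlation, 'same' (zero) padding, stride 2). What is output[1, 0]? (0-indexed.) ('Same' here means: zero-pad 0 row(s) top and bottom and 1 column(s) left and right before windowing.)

13

The receptive field on the zero-padded input at this output position is [0 12 11]. Elementwise product with the kernel and sum: 0·2 + 12·2 + 11·-1.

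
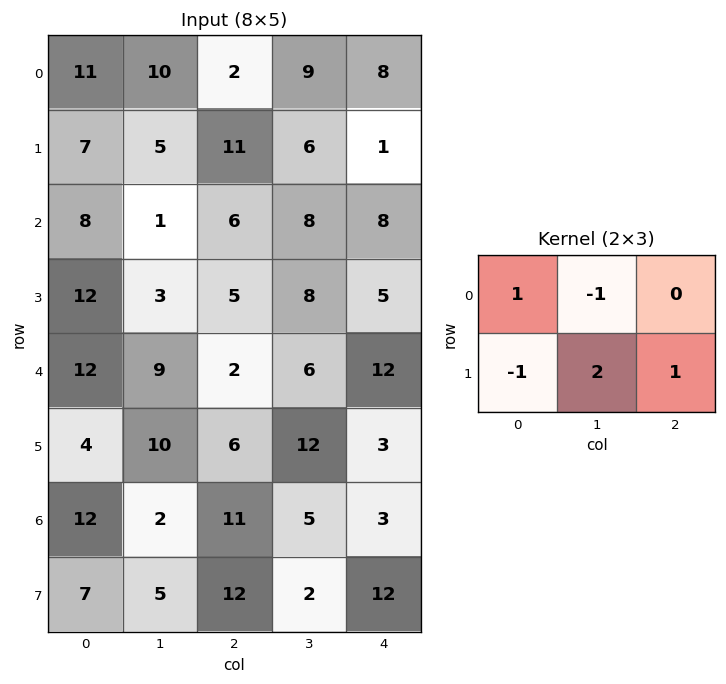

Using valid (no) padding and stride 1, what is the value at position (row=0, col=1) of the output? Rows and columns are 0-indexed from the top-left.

31

The receptive field on the input at this output position is [10 2 9 / 5 11 6]. Elementwise product with the kernel and sum: 10·1 + 2·-1 + 5·-1 + 11·2 + 6·1.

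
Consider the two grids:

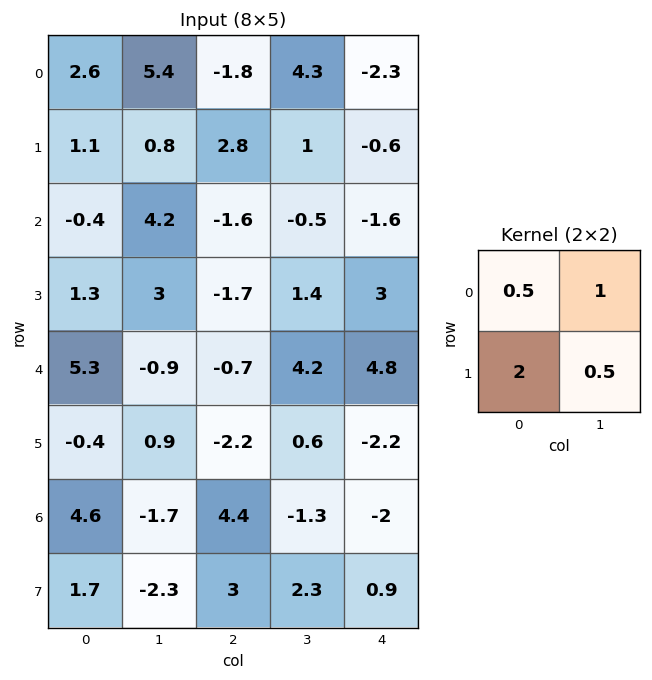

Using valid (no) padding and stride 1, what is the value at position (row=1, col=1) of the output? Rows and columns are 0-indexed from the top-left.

10.8

The receptive field on the input at this output position is [0.8 2.8 / 4.2 -1.6]. Elementwise product with the kernel and sum: 0.8·0.5 + 2.8·1 + 4.2·2 + -1.6·0.5.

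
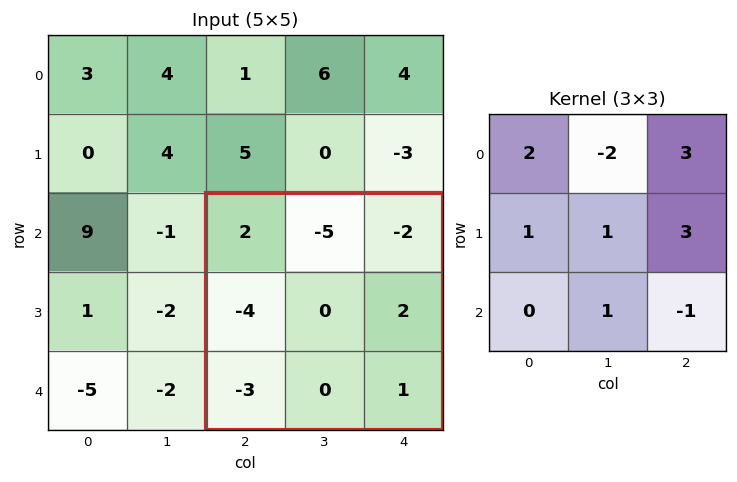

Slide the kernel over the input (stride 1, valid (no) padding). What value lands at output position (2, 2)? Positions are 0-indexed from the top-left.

The receptive field on the input at this output position is [2 -5 -2 / -4 0 2 / -3 0 1]. Elementwise product with the kernel and sum: 2·2 + -5·-2 + -2·3 + -4·1 + 0·1 + 2·3 + 0·1 + 1·-1.

9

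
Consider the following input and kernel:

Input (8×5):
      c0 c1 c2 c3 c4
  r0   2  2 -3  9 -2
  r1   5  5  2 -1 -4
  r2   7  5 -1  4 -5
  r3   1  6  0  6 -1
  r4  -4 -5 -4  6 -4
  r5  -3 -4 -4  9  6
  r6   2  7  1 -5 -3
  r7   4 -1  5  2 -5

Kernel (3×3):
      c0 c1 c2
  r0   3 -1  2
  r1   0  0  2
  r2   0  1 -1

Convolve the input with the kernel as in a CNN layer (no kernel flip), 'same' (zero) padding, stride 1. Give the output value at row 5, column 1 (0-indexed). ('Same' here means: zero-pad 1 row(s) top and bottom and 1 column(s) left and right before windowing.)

The receptive field on the zero-padded input at this output position is [-4 -5 -4 / -3 -4 -4 / 2 7 1]. Elementwise product with the kernel and sum: -4·3 + -5·-1 + -4·2 + -4·2 + 7·1 + 1·-1.

-17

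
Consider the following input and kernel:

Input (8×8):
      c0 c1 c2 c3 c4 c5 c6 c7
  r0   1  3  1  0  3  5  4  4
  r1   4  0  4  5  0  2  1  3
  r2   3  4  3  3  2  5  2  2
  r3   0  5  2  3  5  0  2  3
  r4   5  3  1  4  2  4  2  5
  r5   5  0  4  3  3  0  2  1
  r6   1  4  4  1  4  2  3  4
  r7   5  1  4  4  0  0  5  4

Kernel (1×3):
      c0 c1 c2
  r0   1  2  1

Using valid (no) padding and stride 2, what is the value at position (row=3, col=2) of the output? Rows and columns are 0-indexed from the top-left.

The receptive field on the input at this output position is [4 2 3]. Elementwise product with the kernel and sum: 4·1 + 2·2 + 3·1.

11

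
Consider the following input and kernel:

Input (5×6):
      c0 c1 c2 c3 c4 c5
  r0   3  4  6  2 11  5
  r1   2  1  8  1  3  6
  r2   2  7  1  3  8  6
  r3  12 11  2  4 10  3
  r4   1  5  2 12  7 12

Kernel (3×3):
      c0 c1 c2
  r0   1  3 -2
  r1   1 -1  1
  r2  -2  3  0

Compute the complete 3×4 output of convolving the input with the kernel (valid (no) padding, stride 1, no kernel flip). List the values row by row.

29 1 7 47
-6 16 19 21
37 13 34 9

Output[0,0]: The receptive field on the input at this output position is [3 4 6 / 2 1 8 / 2 7 1]. Elementwise product with the kernel and sum: 3·1 + 4·3 + 6·-2 + 2·1 + 1·-1 + 8·1 + 2·-2 + 7·3.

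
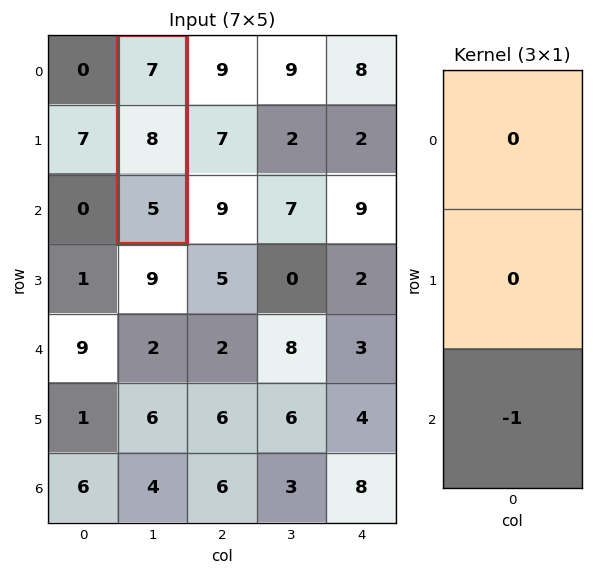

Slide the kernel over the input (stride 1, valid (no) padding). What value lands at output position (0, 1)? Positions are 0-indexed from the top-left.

-5

The receptive field on the input at this output position is [7 / 8 / 5]. Elementwise product with the kernel and sum: 5·-1.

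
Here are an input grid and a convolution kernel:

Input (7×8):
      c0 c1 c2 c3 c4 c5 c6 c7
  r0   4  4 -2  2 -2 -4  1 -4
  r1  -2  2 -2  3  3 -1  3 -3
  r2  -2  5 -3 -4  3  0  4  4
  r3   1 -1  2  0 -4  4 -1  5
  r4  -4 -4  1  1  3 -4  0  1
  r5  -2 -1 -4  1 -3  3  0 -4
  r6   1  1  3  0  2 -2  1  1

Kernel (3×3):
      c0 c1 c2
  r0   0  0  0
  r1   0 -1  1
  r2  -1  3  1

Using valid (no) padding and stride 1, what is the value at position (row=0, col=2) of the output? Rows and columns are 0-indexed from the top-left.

-6

The receptive field on the input at this output position is [-2 2 -2 / -2 3 3 / -3 -4 3]. Elementwise product with the kernel and sum: 3·-1 + 3·1 + -3·-1 + -4·3 + 3·1.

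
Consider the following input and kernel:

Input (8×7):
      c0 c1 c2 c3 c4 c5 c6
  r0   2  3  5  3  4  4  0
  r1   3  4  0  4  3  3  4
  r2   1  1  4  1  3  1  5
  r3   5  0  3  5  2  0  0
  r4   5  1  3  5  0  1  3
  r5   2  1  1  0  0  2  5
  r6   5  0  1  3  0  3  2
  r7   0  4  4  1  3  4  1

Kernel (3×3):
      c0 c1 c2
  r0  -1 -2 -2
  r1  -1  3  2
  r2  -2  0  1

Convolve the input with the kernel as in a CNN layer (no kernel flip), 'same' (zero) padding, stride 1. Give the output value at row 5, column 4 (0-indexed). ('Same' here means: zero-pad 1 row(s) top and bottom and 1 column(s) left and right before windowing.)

-6

The receptive field on the zero-padded input at this output position is [5 0 1 / 0 0 2 / 3 0 3]. Elementwise product with the kernel and sum: 5·-1 + 0·-2 + 1·-2 + 0·-1 + 0·3 + 2·2 + 3·-2 + 3·1.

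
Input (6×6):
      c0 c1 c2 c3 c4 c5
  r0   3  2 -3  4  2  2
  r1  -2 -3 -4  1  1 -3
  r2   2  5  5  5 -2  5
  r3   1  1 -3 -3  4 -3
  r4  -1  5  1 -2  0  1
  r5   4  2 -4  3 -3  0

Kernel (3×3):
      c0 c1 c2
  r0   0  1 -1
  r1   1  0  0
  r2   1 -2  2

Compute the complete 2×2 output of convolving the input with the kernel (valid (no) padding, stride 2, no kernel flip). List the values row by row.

5 -11
-8 9

Output[0,0]: The receptive field on the input at this output position is [3 2 -3 / -2 -3 -4 / 2 5 5]. Elementwise product with the kernel and sum: 2·1 + -3·-1 + -2·1 + 2·1 + 5·-2 + 5·2.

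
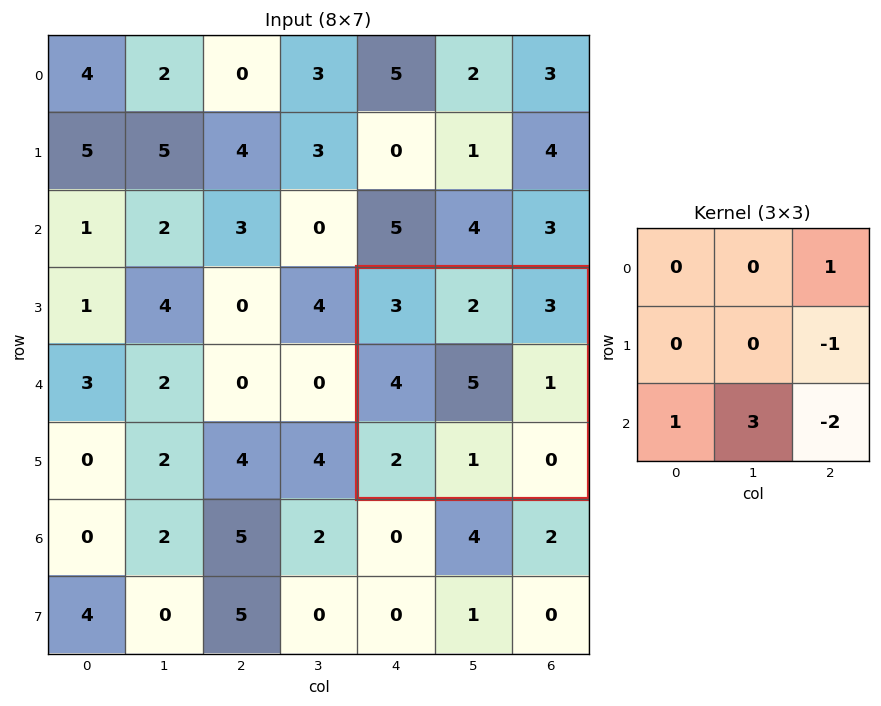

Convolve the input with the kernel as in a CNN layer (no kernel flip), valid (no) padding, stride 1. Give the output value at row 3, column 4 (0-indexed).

The receptive field on the input at this output position is [3 2 3 / 4 5 1 / 2 1 0]. Elementwise product with the kernel and sum: 3·1 + 1·-1 + 2·1 + 1·3 + 0·-2.

7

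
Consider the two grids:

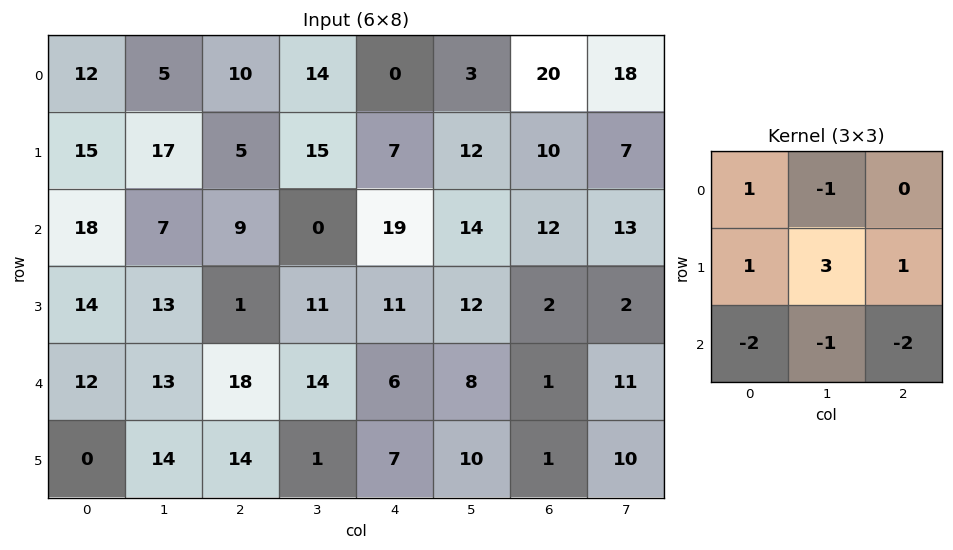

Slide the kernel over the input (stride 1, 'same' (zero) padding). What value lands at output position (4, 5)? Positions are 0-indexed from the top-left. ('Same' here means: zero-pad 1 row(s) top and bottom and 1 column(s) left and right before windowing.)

The receptive field on the zero-padded input at this output position is [11 12 2 / 6 8 1 / 7 10 1]. Elementwise product with the kernel and sum: 11·1 + 12·-1 + 6·1 + 8·3 + 1·1 + 7·-2 + 10·-1 + 1·-2.

4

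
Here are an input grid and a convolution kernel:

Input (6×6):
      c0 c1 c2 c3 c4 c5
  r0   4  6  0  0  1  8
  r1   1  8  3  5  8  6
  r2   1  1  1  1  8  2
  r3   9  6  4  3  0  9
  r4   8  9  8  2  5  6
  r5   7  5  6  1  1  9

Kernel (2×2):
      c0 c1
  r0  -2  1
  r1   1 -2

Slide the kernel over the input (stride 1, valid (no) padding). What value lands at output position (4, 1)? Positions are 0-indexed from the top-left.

-17

The receptive field on the input at this output position is [9 8 / 5 6]. Elementwise product with the kernel and sum: 9·-2 + 8·1 + 5·1 + 6·-2.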